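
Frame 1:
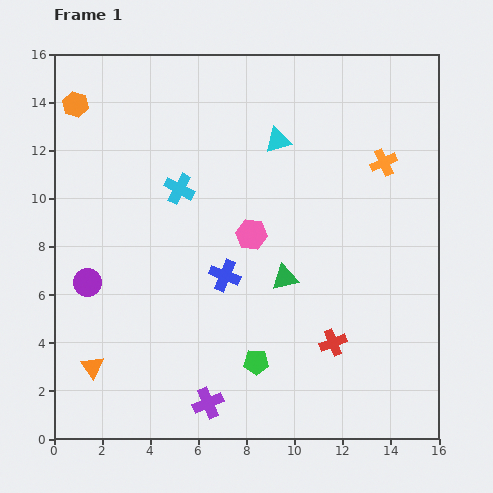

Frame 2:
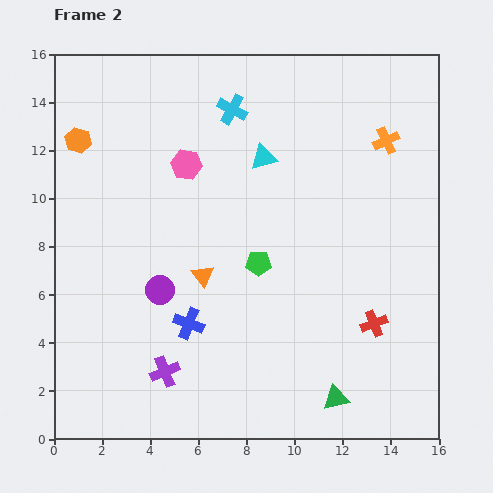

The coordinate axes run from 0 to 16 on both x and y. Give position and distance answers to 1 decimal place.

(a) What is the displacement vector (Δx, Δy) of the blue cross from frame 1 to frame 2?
(-1.5, -2.0)

The blue cross was at (7.1, 6.8) in frame 1 and (5.6, 4.8) in frame 2.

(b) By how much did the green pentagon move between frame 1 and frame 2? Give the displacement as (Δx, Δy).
(0.1, 4.1)

The green pentagon was at (8.4, 3.2) in frame 1 and (8.5, 7.3) in frame 2.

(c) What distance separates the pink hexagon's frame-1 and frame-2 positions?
4.0

The pink hexagon moved from (8.2, 8.5) to (5.5, 11.4), a distance of √(2.7² + 2.9²) ≈ 4.0.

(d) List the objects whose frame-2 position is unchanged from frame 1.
none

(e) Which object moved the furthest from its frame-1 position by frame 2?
the orange triangle

(moved 6.0; next 5.4)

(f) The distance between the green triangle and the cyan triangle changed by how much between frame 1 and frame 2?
+4.7

Distance in frame 1: 5.7. Distance in frame 2: 10.4.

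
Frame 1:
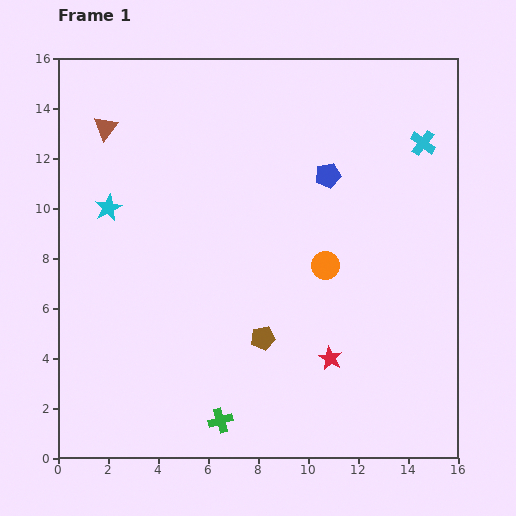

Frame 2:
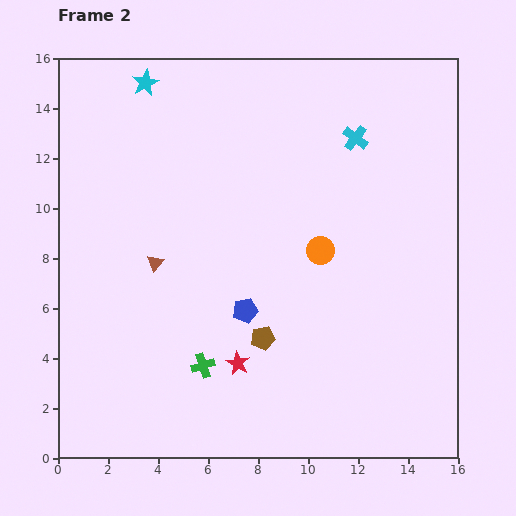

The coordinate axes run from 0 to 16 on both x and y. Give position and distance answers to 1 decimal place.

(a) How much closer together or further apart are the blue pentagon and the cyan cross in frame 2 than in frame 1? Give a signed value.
+4.2

Distance in frame 1: 4.0. Distance in frame 2: 8.2.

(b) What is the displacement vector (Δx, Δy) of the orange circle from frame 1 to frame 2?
(-0.2, 0.6)

The orange circle was at (10.7, 7.7) in frame 1 and (10.5, 8.3) in frame 2.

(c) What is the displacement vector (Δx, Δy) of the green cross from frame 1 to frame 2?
(-0.7, 2.2)

The green cross was at (6.5, 1.5) in frame 1 and (5.8, 3.7) in frame 2.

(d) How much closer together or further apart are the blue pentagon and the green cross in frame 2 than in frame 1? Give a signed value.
-7.9

Distance in frame 1: 10.7. Distance in frame 2: 2.8.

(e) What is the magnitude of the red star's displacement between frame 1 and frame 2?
3.7

The red star moved from (10.9, 4.0) to (7.2, 3.8), a distance of √(3.7² + 0.2²) ≈ 3.7.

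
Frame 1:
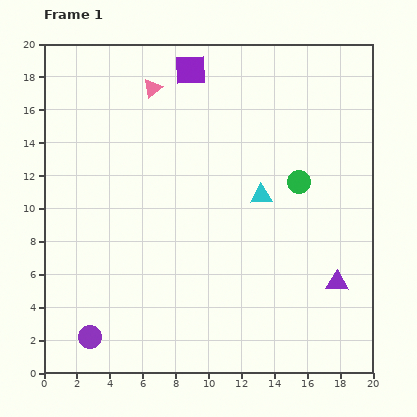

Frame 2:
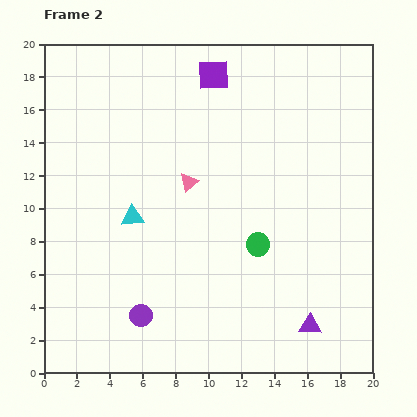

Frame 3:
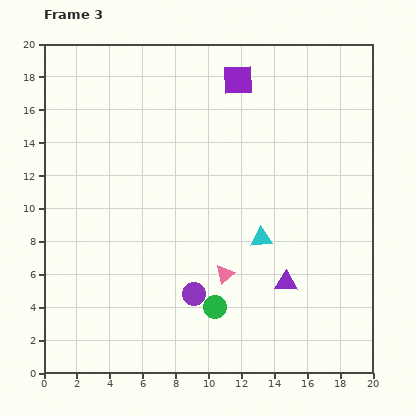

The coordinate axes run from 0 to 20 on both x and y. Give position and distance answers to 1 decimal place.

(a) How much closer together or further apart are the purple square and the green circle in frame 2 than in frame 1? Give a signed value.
+1.1

Distance in frame 1: 9.5. Distance in frame 2: 10.6.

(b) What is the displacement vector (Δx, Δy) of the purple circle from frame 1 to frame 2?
(3.1, 1.3)

The purple circle was at (2.8, 2.2) in frame 1 and (5.9, 3.5) in frame 2.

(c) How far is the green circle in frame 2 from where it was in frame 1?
4.5

The green circle moved from (15.5, 11.6) to (13.0, 7.8), a distance of √(2.5² + 3.8²) ≈ 4.5.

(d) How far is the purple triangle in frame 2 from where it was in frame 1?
3.1

The purple triangle moved from (17.8, 5.5) to (16.2, 2.9), a distance of √(1.6² + 2.6²) ≈ 3.1.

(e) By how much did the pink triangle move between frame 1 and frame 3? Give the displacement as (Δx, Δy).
(4.4, -11.3)

The pink triangle was at (6.6, 17.3) in frame 1 and (11.0, 6.0) in frame 3.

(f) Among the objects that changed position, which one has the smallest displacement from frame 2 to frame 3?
the purple square

(moved 1.5)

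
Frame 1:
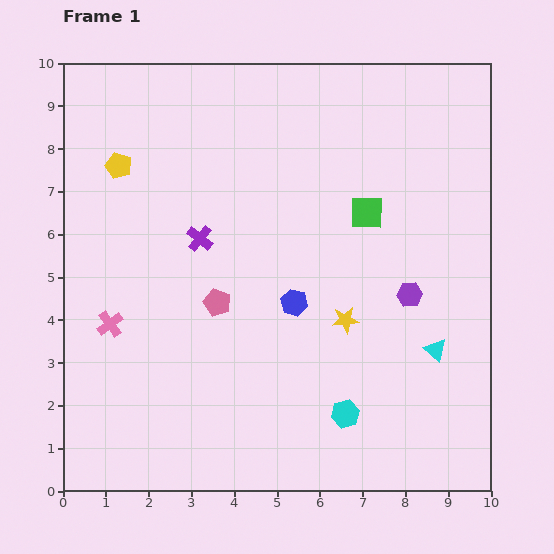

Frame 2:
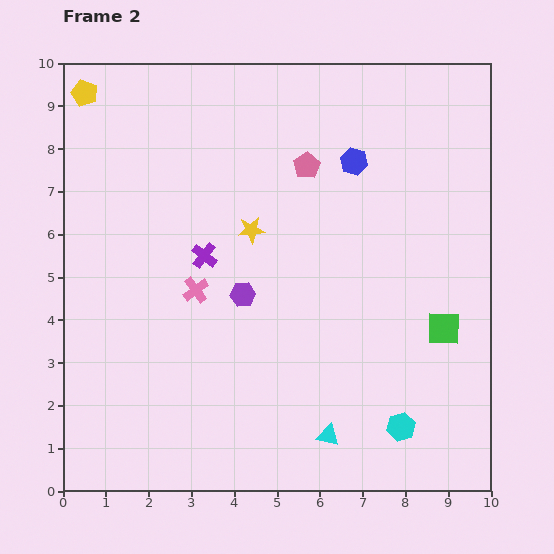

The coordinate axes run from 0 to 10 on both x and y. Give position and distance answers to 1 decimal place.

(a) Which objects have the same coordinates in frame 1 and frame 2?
none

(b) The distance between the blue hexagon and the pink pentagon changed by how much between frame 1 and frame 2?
-0.7

Distance in frame 1: 1.8. Distance in frame 2: 1.1.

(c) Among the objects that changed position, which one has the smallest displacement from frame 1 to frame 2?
the purple cross

(moved 0.4)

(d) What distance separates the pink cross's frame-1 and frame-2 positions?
2.2

The pink cross moved from (1.1, 3.9) to (3.1, 4.7), a distance of √(2.0² + 0.8²) ≈ 2.2.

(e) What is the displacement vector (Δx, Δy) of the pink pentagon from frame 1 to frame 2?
(2.1, 3.2)

The pink pentagon was at (3.6, 4.4) in frame 1 and (5.7, 7.6) in frame 2.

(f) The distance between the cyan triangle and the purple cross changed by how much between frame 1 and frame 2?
-1.0

Distance in frame 1: 6.1. Distance in frame 2: 5.1.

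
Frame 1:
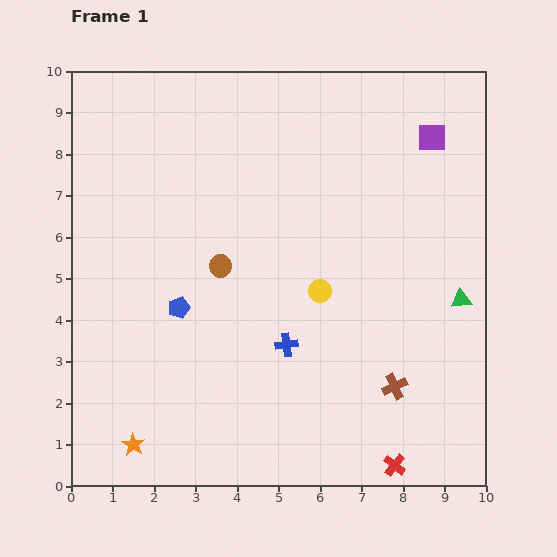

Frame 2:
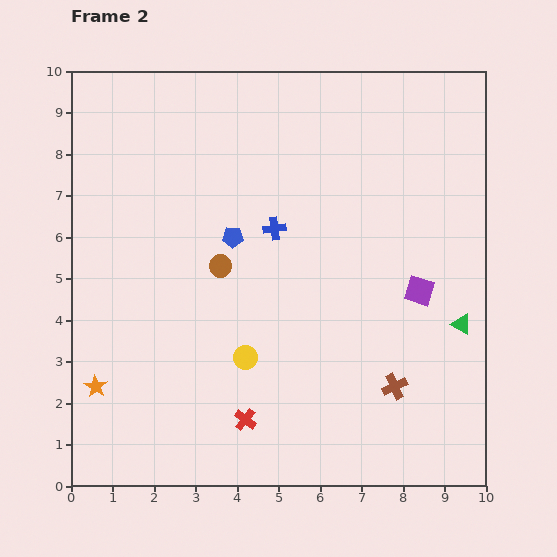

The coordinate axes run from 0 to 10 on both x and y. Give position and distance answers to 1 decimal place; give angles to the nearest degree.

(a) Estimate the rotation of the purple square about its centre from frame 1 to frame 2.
18° clockwise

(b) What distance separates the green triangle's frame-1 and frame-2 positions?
0.6

The green triangle moved from (9.4, 4.5) to (9.4, 3.9), a distance of √(0.0² + 0.6²) ≈ 0.6.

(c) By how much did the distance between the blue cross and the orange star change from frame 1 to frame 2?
+1.3

Distance in frame 1: 4.4. Distance in frame 2: 5.7.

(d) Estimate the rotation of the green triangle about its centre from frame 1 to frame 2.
36° clockwise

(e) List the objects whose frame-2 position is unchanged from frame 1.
the brown circle, the brown cross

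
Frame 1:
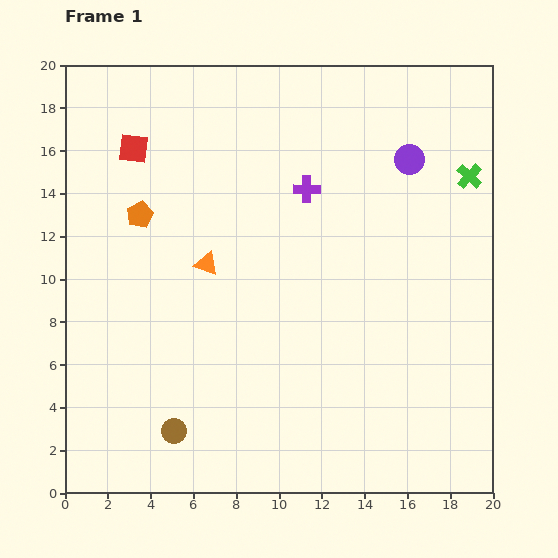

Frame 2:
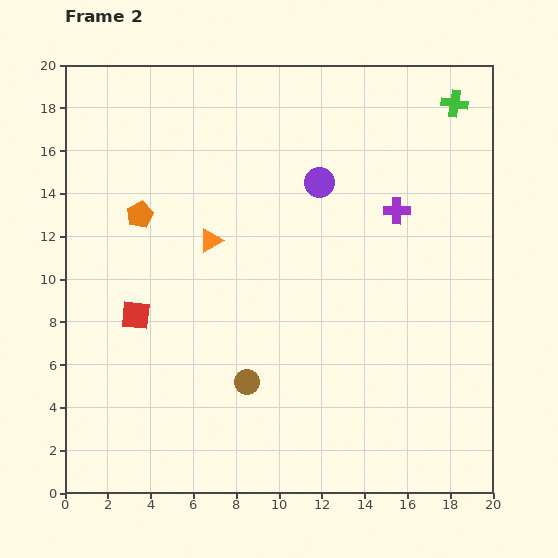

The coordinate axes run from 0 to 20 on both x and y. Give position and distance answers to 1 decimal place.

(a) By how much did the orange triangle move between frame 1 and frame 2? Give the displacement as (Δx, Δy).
(0.2, 1.1)

The orange triangle was at (6.6, 10.7) in frame 1 and (6.8, 11.8) in frame 2.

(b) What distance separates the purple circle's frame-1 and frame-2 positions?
4.3

The purple circle moved from (16.1, 15.6) to (11.9, 14.5), a distance of √(4.2² + 1.1²) ≈ 4.3.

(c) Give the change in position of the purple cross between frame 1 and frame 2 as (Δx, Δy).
(4.2, -1.0)

The purple cross was at (11.3, 14.2) in frame 1 and (15.5, 13.2) in frame 2.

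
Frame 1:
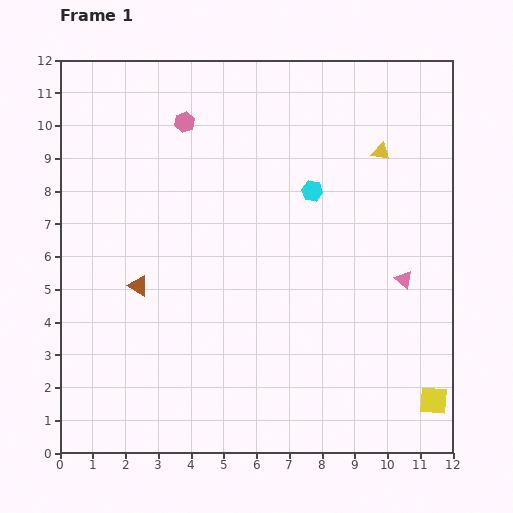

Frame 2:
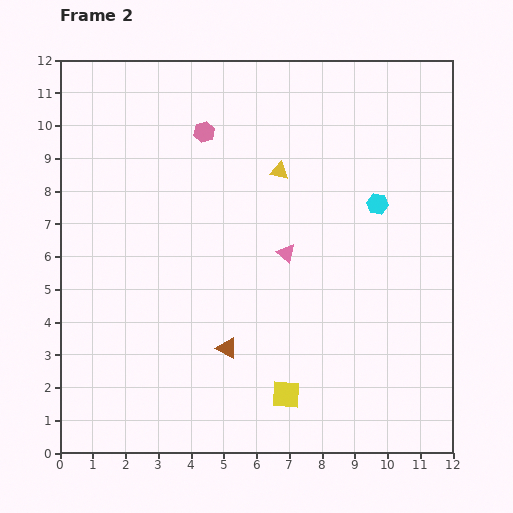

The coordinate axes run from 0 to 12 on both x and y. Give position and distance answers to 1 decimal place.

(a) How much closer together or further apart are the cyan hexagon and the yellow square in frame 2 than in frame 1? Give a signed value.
-1.0

Distance in frame 1: 7.4. Distance in frame 2: 6.4.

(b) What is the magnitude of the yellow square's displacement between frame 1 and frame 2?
4.5

The yellow square moved from (11.4, 1.6) to (6.9, 1.8), a distance of √(4.5² + 0.2²) ≈ 4.5.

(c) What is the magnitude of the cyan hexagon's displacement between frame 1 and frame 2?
2.0

The cyan hexagon moved from (7.7, 8.0) to (9.7, 7.6), a distance of √(2.0² + 0.4²) ≈ 2.0.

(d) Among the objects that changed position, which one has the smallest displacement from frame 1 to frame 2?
the pink hexagon

(moved 0.7)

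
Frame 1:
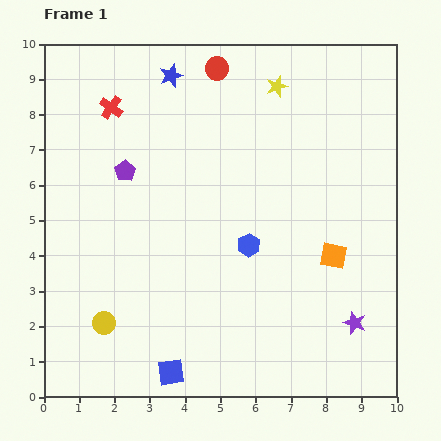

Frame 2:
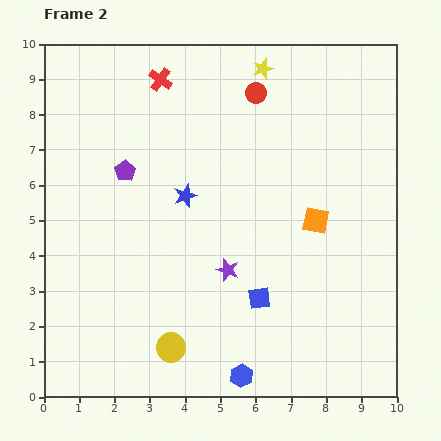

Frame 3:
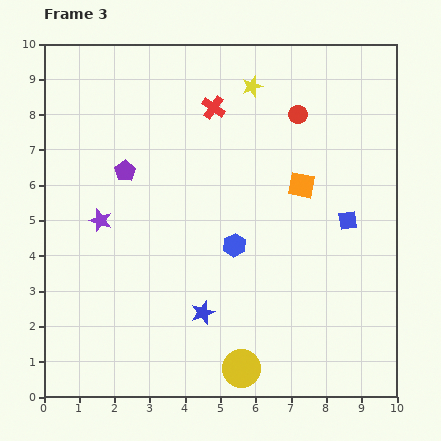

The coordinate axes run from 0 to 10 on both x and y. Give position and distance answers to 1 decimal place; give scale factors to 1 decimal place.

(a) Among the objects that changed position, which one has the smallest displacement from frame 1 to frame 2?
the yellow star

(moved 0.6)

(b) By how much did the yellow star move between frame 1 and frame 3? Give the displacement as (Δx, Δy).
(-0.7, 0.0)

The yellow star was at (6.6, 8.8) in frame 1 and (5.9, 8.8) in frame 3.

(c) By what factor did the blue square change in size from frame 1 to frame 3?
0.7×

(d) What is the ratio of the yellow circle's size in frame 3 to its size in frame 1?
1.6×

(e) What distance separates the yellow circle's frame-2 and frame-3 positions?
2.1

The yellow circle moved from (3.6, 1.4) to (5.6, 0.8), a distance of √(2.0² + 0.6²) ≈ 2.1.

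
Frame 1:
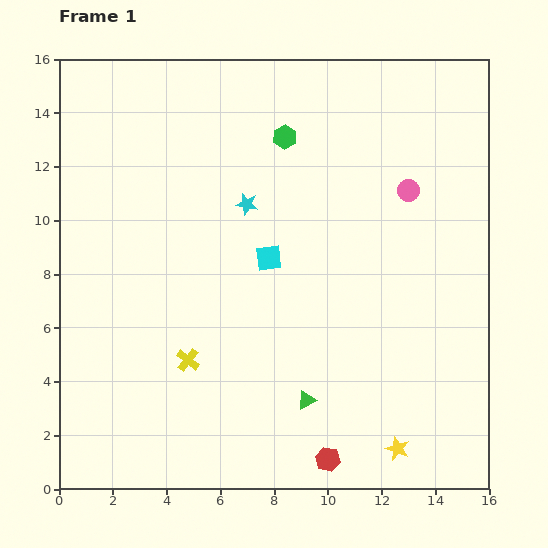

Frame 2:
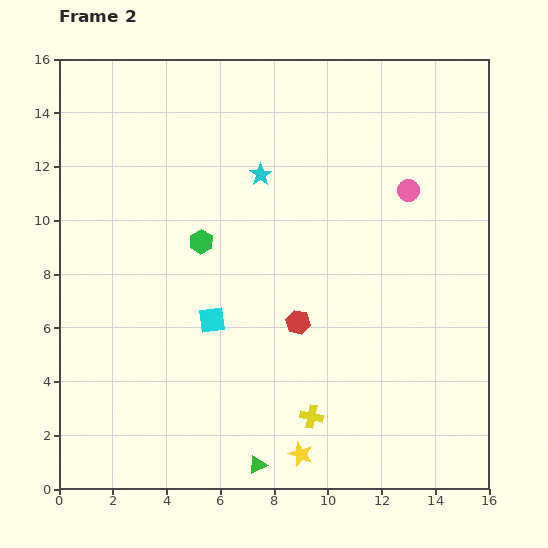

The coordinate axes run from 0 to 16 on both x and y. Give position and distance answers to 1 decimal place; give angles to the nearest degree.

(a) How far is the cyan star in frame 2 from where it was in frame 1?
1.2

The cyan star moved from (7.0, 10.6) to (7.5, 11.7), a distance of √(0.5² + 1.1²) ≈ 1.2.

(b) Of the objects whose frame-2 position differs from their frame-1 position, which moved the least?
the cyan star

(moved 1.2)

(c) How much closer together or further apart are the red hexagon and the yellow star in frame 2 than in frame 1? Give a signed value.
+2.3

Distance in frame 1: 2.6. Distance in frame 2: 4.9.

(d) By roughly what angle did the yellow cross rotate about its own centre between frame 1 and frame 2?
27° counter-clockwise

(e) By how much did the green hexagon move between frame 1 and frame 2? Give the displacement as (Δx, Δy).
(-3.1, -3.9)

The green hexagon was at (8.4, 13.1) in frame 1 and (5.3, 9.2) in frame 2.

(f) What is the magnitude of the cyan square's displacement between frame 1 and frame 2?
3.1

The cyan square moved from (7.8, 8.6) to (5.7, 6.3), a distance of √(2.1² + 2.3²) ≈ 3.1.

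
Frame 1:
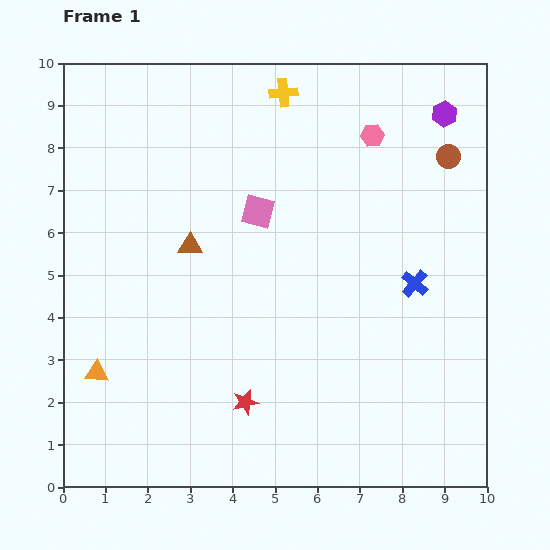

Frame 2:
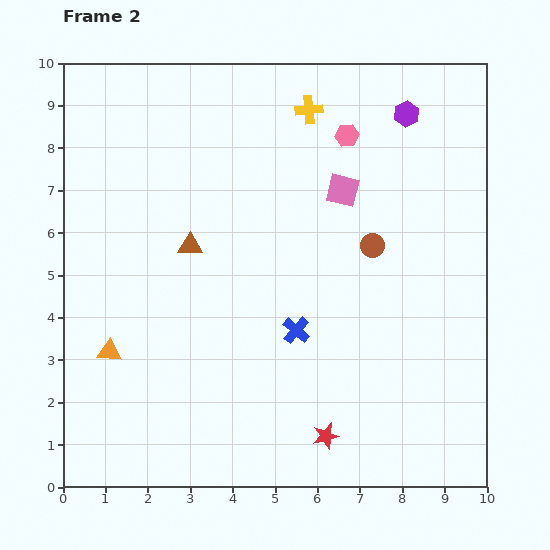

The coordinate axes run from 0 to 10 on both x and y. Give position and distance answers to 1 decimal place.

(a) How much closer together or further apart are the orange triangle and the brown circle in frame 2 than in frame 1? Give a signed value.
-3.0

Distance in frame 1: 9.7. Distance in frame 2: 6.7.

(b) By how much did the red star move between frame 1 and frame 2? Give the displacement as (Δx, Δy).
(1.9, -0.8)

The red star was at (4.3, 2.0) in frame 1 and (6.2, 1.2) in frame 2.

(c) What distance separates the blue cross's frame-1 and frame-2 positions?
3.0

The blue cross moved from (8.3, 4.8) to (5.5, 3.7), a distance of √(2.8² + 1.1²) ≈ 3.0.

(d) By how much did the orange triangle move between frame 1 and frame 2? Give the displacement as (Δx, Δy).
(0.3, 0.5)

The orange triangle was at (0.8, 2.7) in frame 1 and (1.1, 3.2) in frame 2.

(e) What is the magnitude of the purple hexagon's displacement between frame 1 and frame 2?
0.9

The purple hexagon moved from (9.0, 8.8) to (8.1, 8.8), a distance of √(0.9² + 0.0²) ≈ 0.9.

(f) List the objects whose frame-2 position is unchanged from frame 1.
the brown triangle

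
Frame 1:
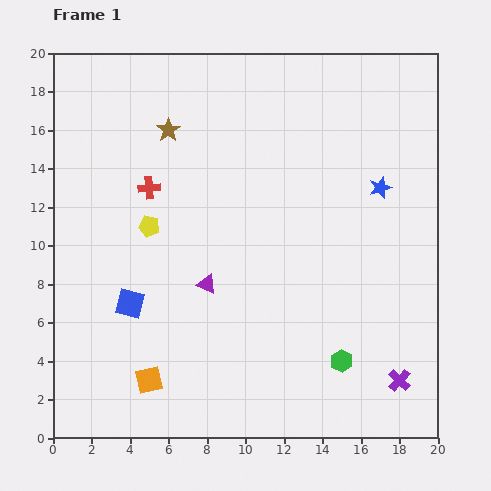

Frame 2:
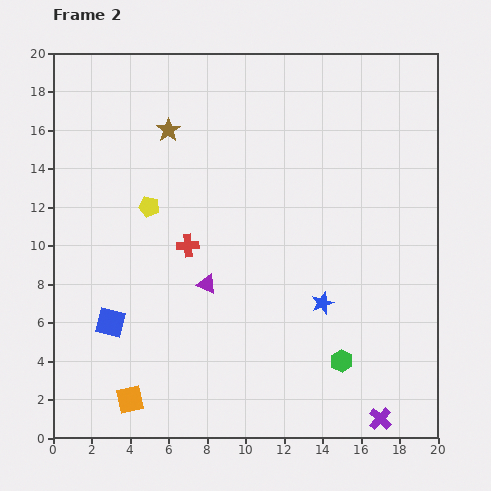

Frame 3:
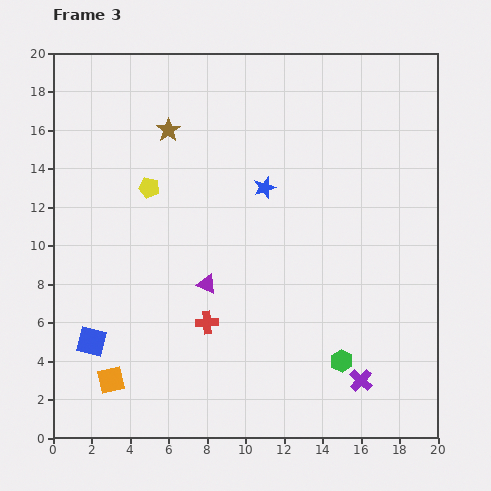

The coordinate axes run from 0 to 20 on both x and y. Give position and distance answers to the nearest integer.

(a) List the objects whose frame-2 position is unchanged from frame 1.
the brown star, the purple triangle, the green hexagon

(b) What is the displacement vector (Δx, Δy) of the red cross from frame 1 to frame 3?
(3, -7)

The red cross was at (5, 13) in frame 1 and (8, 6) in frame 3.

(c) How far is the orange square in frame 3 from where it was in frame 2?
1

The orange square moved from (4, 2) to (3, 3), a distance of √(1² + 1²) ≈ 1.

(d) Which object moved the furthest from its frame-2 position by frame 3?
the blue star

(moved 7; next 4)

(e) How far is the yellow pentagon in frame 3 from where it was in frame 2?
1

The yellow pentagon moved from (5, 12) to (5, 13), a distance of √(0² + 1²) ≈ 1.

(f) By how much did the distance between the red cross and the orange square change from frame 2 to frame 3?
-3

Distance in frame 2: 9. Distance in frame 3: 6.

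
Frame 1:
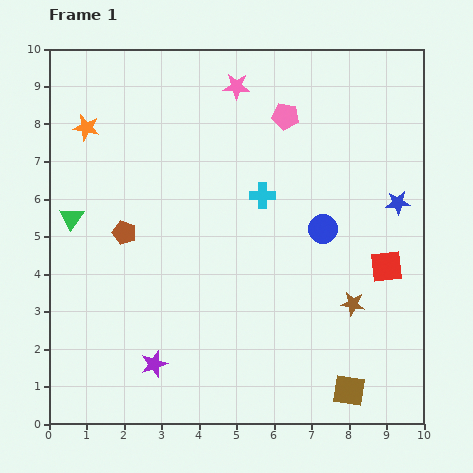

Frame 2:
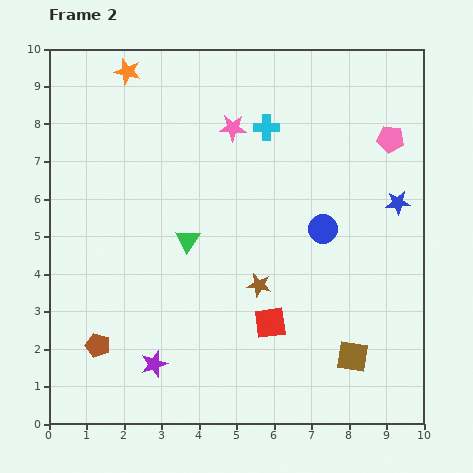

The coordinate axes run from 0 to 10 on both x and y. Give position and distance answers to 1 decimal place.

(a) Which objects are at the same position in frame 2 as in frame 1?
the blue circle, the purple star, the blue star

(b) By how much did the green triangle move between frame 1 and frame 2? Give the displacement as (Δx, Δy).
(3.1, -0.6)

The green triangle was at (0.6, 5.5) in frame 1 and (3.7, 4.9) in frame 2.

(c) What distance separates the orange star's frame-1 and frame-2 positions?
1.9

The orange star moved from (1.0, 7.9) to (2.1, 9.4), a distance of √(1.1² + 1.5²) ≈ 1.9.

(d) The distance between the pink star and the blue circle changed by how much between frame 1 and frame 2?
-0.8

Distance in frame 1: 4.4. Distance in frame 2: 3.6.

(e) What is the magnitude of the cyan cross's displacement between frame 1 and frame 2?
1.8

The cyan cross moved from (5.7, 6.1) to (5.8, 7.9), a distance of √(0.1² + 1.8²) ≈ 1.8.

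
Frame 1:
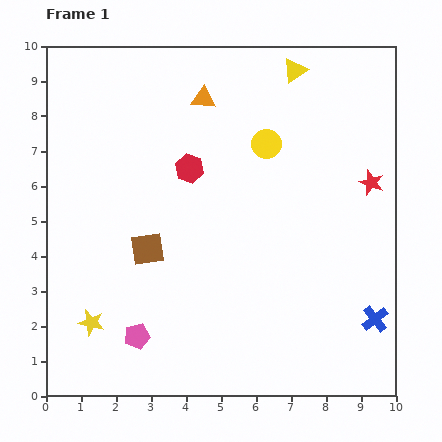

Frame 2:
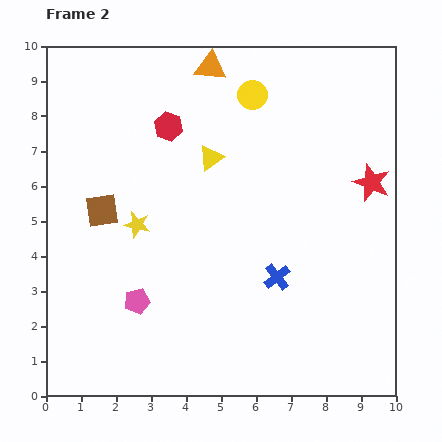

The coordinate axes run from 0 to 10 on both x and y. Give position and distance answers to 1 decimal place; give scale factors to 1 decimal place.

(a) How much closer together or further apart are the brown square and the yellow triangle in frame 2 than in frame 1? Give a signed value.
-3.2

Distance in frame 1: 6.6. Distance in frame 2: 3.4.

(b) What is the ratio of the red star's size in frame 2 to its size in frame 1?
1.5×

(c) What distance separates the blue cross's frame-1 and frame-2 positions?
3.0

The blue cross moved from (9.4, 2.2) to (6.6, 3.4), a distance of √(2.8² + 1.2²) ≈ 3.0.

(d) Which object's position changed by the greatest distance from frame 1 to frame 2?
the yellow triangle

(moved 3.5; next 3.1)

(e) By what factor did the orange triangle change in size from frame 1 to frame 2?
1.3×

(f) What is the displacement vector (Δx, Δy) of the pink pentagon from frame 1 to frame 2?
(0.0, 1.0)

The pink pentagon was at (2.6, 1.7) in frame 1 and (2.6, 2.7) in frame 2.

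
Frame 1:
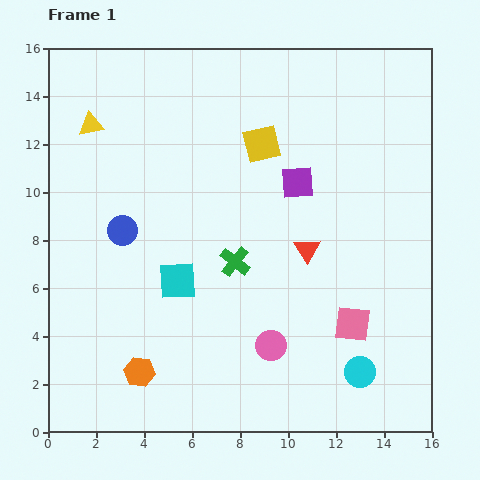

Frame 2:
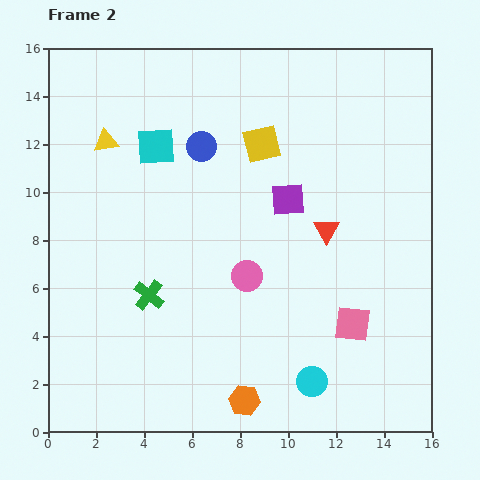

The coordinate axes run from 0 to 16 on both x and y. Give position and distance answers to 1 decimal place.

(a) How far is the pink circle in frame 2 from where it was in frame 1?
3.1

The pink circle moved from (9.3, 3.6) to (8.3, 6.5), a distance of √(1.0² + 2.9²) ≈ 3.1.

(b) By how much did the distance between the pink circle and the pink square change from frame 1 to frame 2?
+1.3

Distance in frame 1: 3.5. Distance in frame 2: 4.8.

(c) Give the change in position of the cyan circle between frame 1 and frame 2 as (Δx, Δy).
(-2.0, -0.4)

The cyan circle was at (13.0, 2.5) in frame 1 and (11.0, 2.1) in frame 2.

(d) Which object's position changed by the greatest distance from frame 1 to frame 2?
the cyan square

(moved 5.7; next 4.8)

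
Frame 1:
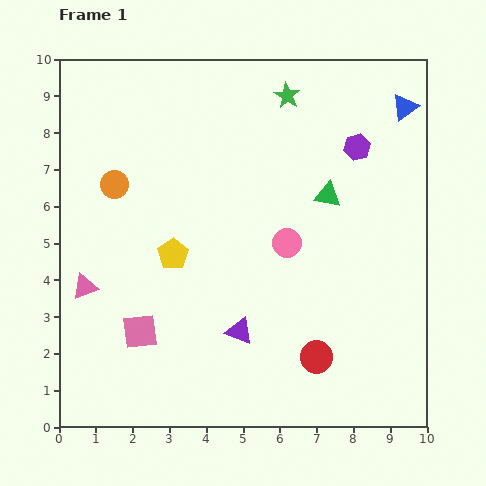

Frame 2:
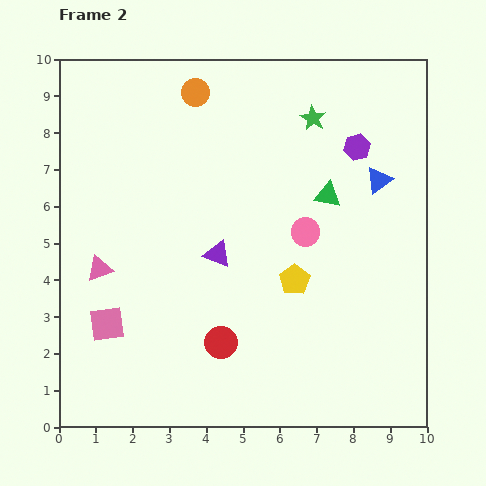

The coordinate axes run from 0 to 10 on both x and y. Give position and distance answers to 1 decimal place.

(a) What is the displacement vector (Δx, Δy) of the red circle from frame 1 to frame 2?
(-2.6, 0.4)

The red circle was at (7.0, 1.9) in frame 1 and (4.4, 2.3) in frame 2.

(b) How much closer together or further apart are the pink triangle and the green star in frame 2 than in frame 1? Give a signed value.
-0.5

Distance in frame 1: 7.6. Distance in frame 2: 7.1.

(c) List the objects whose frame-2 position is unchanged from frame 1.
the purple hexagon, the green triangle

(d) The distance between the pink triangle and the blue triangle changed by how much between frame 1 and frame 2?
-2.0

Distance in frame 1: 10.0. Distance in frame 2: 8.0.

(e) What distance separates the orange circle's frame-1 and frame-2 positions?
3.3

The orange circle moved from (1.5, 6.6) to (3.7, 9.1), a distance of √(2.2² + 2.5²) ≈ 3.3.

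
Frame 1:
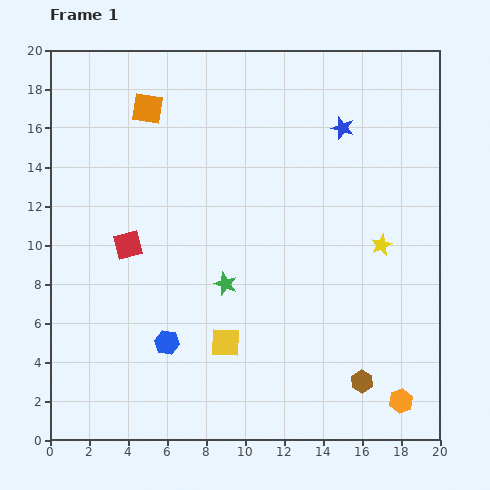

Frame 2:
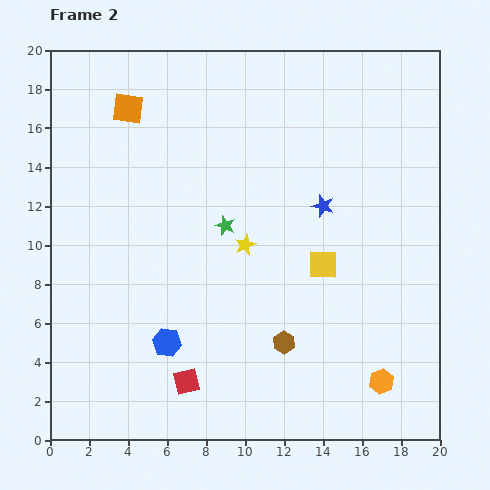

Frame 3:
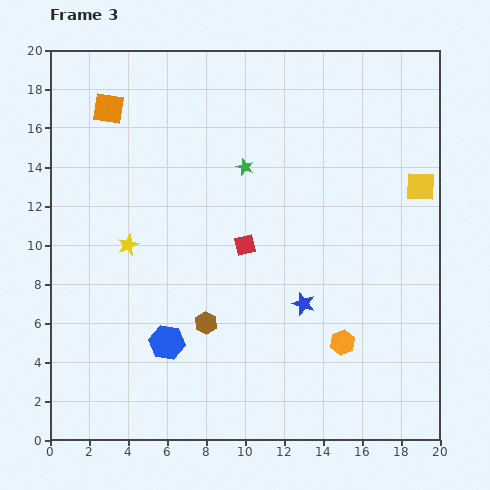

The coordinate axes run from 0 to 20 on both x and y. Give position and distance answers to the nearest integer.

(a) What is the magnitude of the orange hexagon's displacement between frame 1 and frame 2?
1

The orange hexagon moved from (18, 2) to (17, 3), a distance of √(1² + 1²) ≈ 1.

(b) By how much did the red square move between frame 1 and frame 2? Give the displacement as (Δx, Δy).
(3, -7)

The red square was at (4, 10) in frame 1 and (7, 3) in frame 2.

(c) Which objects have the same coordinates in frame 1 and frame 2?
the blue hexagon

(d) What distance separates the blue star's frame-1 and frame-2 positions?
4

The blue star moved from (15, 16) to (14, 12), a distance of √(1² + 4²) ≈ 4.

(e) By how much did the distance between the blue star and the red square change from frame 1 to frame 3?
-9

Distance in frame 1: 13. Distance in frame 3: 4.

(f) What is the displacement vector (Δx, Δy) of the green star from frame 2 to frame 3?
(1, 3)

The green star was at (9, 11) in frame 2 and (10, 14) in frame 3.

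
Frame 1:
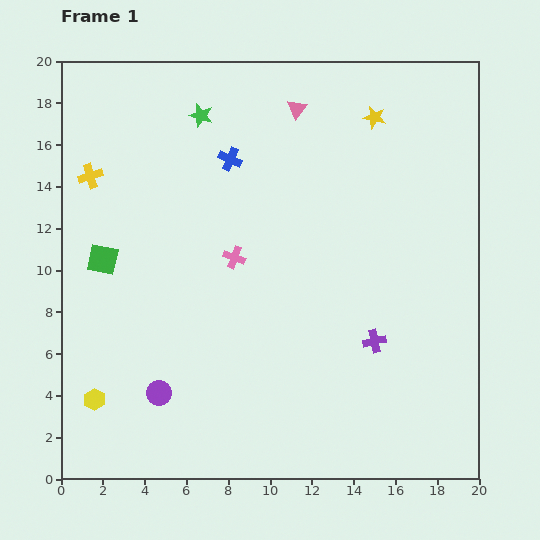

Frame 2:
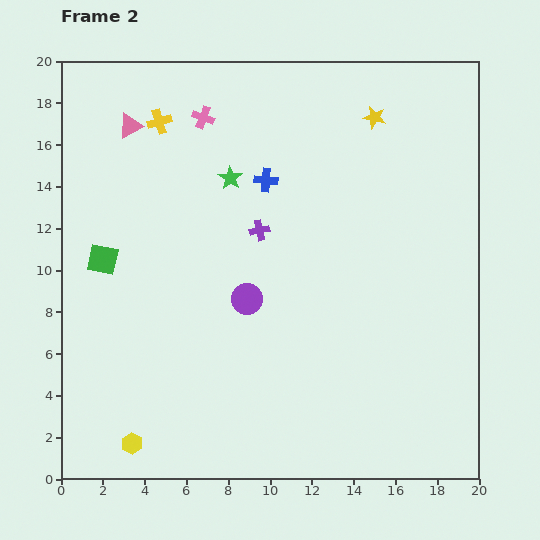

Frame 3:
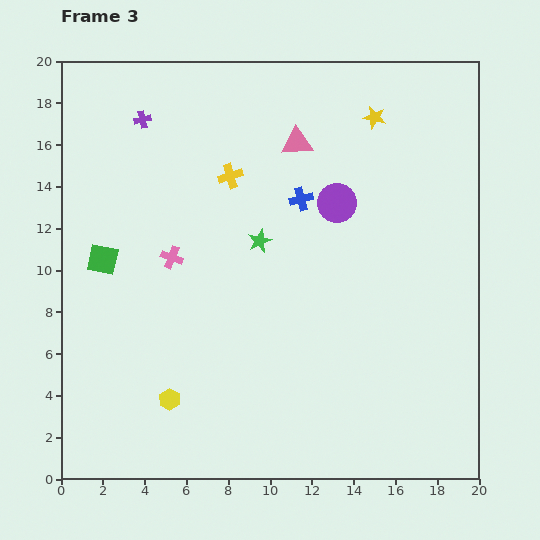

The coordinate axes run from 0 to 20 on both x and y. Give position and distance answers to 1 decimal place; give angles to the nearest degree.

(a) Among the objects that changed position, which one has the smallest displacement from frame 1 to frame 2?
the blue cross

(moved 2.0)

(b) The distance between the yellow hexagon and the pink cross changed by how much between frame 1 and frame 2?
+6.5

Distance in frame 1: 9.5. Distance in frame 2: 16.0.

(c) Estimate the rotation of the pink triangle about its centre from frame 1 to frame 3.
48° clockwise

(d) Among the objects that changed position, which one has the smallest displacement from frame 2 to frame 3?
the blue cross

(moved 1.9)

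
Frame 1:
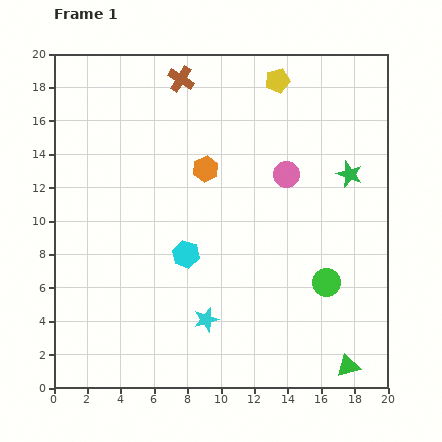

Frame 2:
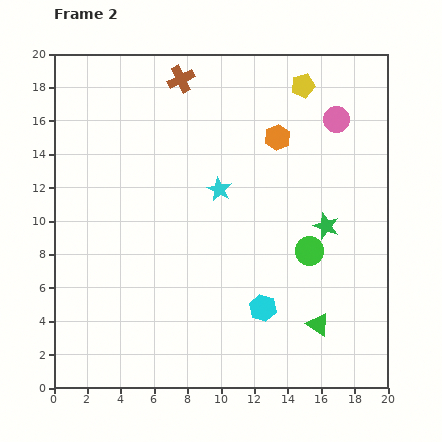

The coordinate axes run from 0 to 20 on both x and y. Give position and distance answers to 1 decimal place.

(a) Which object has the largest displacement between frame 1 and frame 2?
the cyan star

(moved 7.8; next 5.6)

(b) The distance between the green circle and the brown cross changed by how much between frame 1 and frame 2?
-2.1

Distance in frame 1: 15.0. Distance in frame 2: 12.9.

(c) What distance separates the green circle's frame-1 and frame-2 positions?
2.1

The green circle moved from (16.3, 6.3) to (15.3, 8.2), a distance of √(1.0² + 1.9²) ≈ 2.1.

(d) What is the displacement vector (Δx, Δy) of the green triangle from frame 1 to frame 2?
(-1.8, 2.5)

The green triangle was at (17.6, 1.3) in frame 1 and (15.8, 3.8) in frame 2.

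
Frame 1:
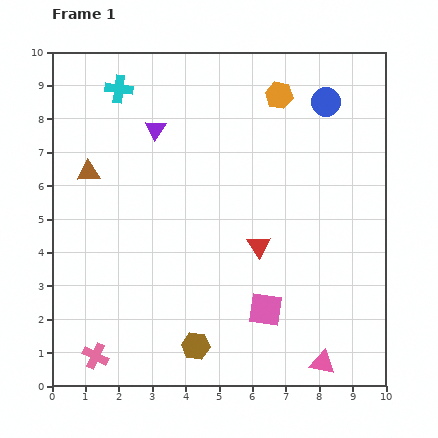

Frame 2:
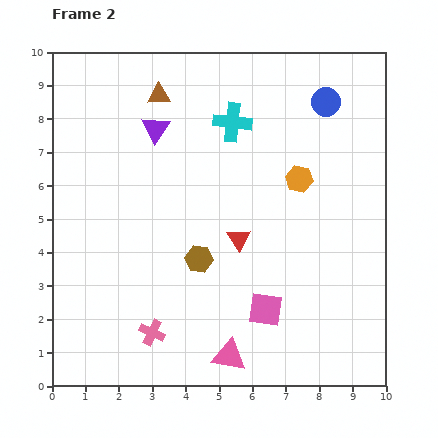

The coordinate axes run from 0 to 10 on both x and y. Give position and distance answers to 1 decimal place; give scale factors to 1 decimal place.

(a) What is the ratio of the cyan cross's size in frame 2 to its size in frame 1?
1.4×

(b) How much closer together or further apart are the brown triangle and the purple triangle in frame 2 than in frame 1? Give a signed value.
-1.4

Distance in frame 1: 2.4. Distance in frame 2: 1.0.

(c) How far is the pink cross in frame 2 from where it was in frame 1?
1.8

The pink cross moved from (1.3, 0.9) to (3.0, 1.6), a distance of √(1.7² + 0.7²) ≈ 1.8.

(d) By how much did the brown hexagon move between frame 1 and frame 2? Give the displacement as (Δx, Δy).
(0.1, 2.6)

The brown hexagon was at (4.3, 1.2) in frame 1 and (4.4, 3.8) in frame 2.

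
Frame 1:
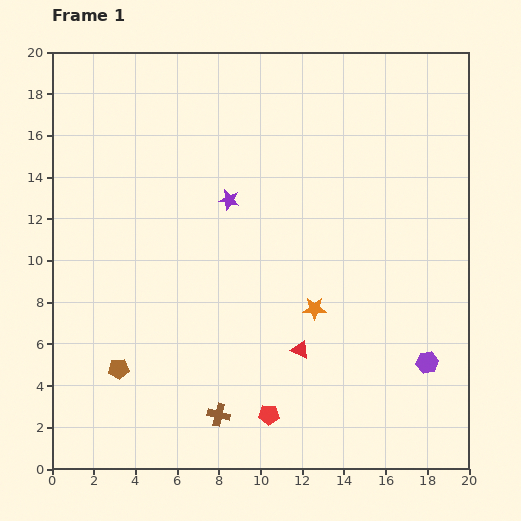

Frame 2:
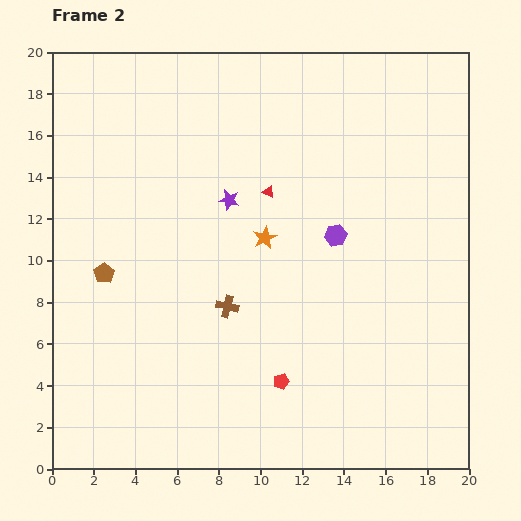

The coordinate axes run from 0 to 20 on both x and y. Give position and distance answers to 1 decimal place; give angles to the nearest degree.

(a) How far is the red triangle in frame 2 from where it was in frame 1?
7.7

The red triangle moved from (11.9, 5.7) to (10.4, 13.3), a distance of √(1.5² + 7.6²) ≈ 7.7.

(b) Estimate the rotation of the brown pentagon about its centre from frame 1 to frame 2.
28° counter-clockwise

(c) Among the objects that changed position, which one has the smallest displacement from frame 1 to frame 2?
the red pentagon

(moved 1.7)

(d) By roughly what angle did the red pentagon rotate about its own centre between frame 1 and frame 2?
16° counter-clockwise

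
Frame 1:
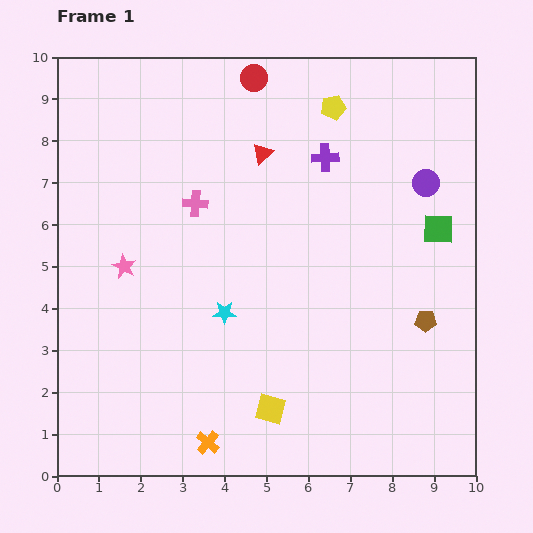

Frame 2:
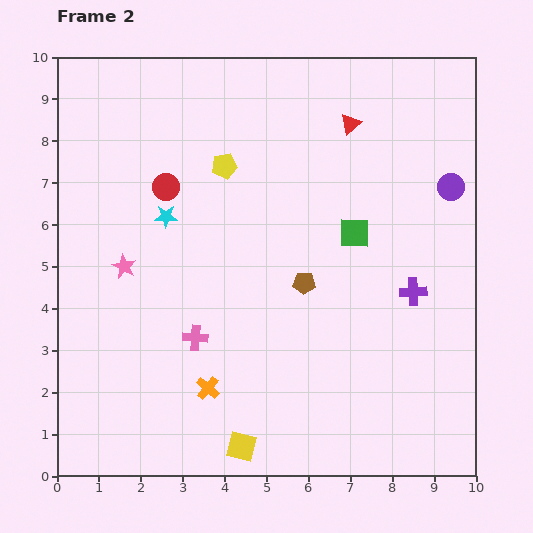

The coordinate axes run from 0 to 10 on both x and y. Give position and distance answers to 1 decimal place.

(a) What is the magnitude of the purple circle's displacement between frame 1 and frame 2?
0.6

The purple circle moved from (8.8, 7.0) to (9.4, 6.9), a distance of √(0.6² + 0.1²) ≈ 0.6.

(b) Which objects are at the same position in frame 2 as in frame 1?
the pink star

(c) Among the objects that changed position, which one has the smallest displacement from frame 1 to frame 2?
the purple circle

(moved 0.6)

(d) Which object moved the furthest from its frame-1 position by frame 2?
the purple cross

(moved 3.8; next 3.3)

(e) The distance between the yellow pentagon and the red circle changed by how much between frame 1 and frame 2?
-0.5

Distance in frame 1: 2.0. Distance in frame 2: 1.5.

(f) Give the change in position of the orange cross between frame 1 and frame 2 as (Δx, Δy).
(0.0, 1.3)

The orange cross was at (3.6, 0.8) in frame 1 and (3.6, 2.1) in frame 2.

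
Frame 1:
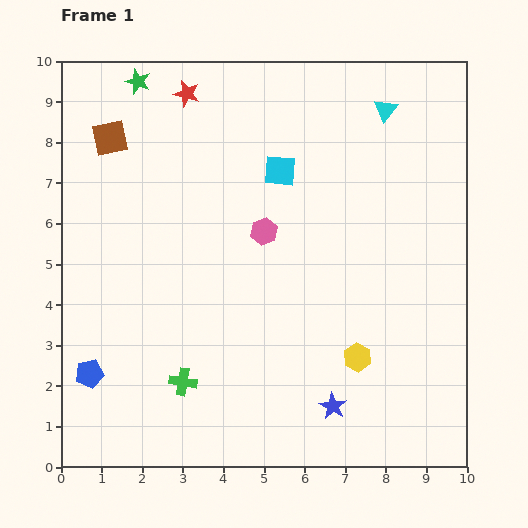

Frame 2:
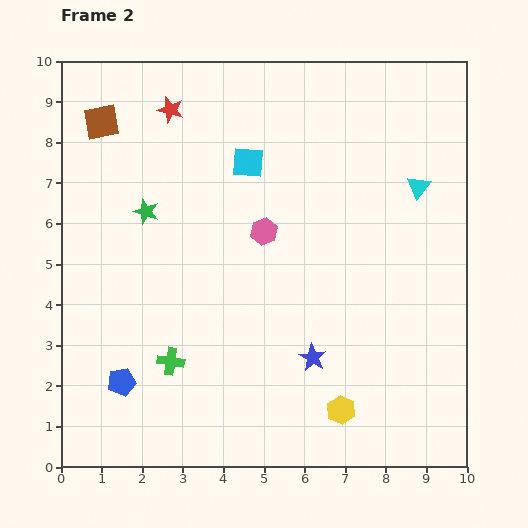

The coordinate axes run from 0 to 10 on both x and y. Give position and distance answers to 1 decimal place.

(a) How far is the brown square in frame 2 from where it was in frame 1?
0.4

The brown square moved from (1.2, 8.1) to (1.0, 8.5), a distance of √(0.2² + 0.4²) ≈ 0.4.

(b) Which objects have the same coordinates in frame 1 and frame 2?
the pink hexagon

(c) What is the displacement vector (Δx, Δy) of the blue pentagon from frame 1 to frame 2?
(0.8, -0.2)

The blue pentagon was at (0.7, 2.3) in frame 1 and (1.5, 2.1) in frame 2.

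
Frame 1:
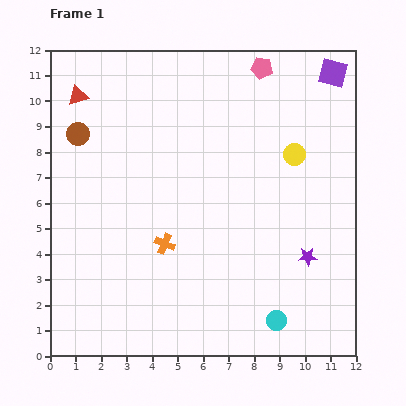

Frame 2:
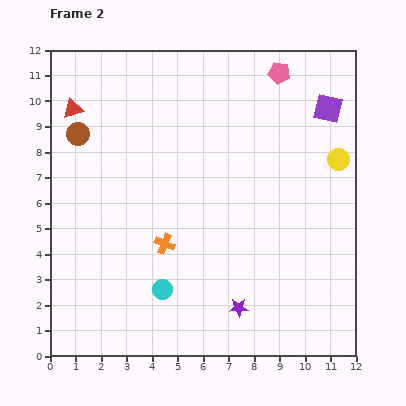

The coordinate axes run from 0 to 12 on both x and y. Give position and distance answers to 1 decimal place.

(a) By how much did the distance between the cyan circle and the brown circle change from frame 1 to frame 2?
-3.8

Distance in frame 1: 10.7. Distance in frame 2: 6.9.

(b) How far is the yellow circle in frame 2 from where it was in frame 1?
1.7

The yellow circle moved from (9.6, 7.9) to (11.3, 7.7), a distance of √(1.7² + 0.2²) ≈ 1.7.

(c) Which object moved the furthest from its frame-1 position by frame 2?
the cyan circle

(moved 4.7; next 3.4)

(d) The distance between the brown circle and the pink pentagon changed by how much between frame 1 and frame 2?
+0.6

Distance in frame 1: 7.7. Distance in frame 2: 8.3.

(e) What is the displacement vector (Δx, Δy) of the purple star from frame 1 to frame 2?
(-2.7, -2.0)

The purple star was at (10.1, 3.9) in frame 1 and (7.4, 1.9) in frame 2.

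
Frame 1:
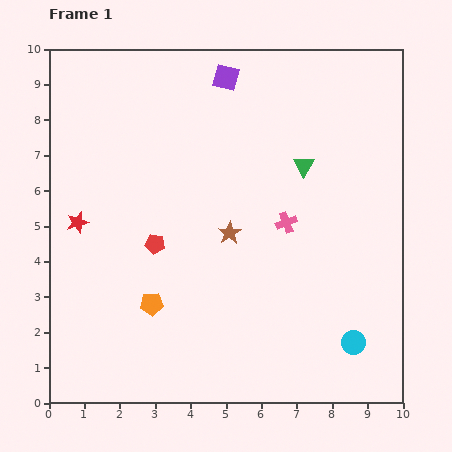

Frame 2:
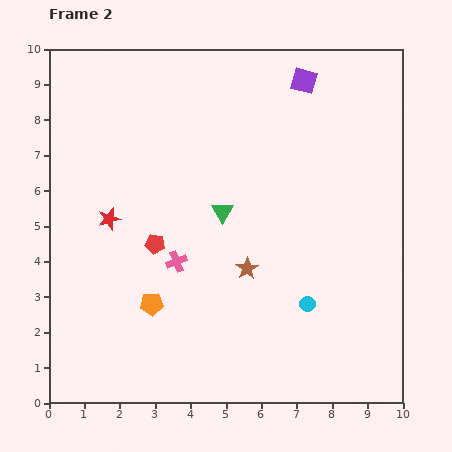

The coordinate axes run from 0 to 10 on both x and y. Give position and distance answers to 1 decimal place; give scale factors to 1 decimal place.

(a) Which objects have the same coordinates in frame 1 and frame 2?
the red pentagon, the orange pentagon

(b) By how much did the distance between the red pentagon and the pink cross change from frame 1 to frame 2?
-2.9

Distance in frame 1: 3.7. Distance in frame 2: 0.8.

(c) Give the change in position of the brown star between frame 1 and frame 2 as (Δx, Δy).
(0.5, -1.0)

The brown star was at (5.1, 4.8) in frame 1 and (5.6, 3.8) in frame 2.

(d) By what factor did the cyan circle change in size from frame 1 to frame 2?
0.7×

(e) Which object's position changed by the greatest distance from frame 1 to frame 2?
the pink cross

(moved 3.3; next 2.6)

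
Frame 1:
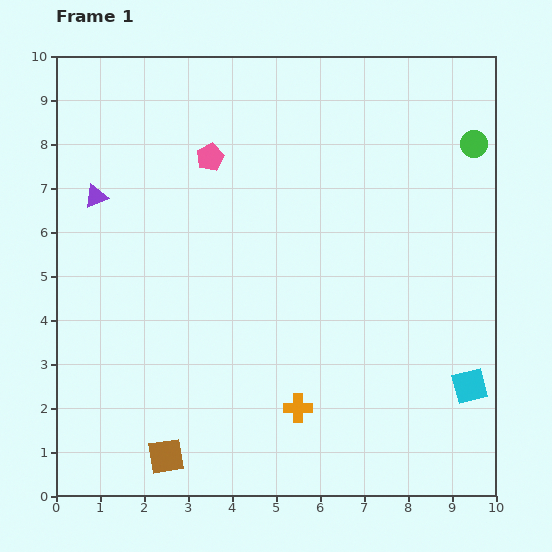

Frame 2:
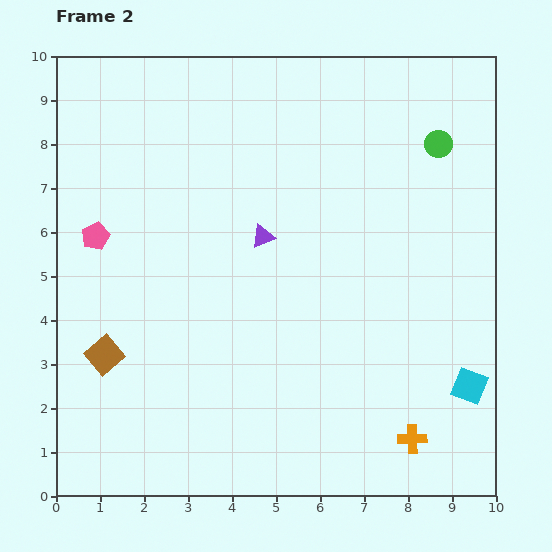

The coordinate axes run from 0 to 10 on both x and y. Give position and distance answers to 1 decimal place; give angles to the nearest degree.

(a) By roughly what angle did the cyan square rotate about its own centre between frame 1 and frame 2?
36° clockwise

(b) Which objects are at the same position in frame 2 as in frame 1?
the cyan square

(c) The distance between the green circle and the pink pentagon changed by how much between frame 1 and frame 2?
+2.1

Distance in frame 1: 6.0. Distance in frame 2: 8.1.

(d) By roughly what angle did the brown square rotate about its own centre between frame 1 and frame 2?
32° counter-clockwise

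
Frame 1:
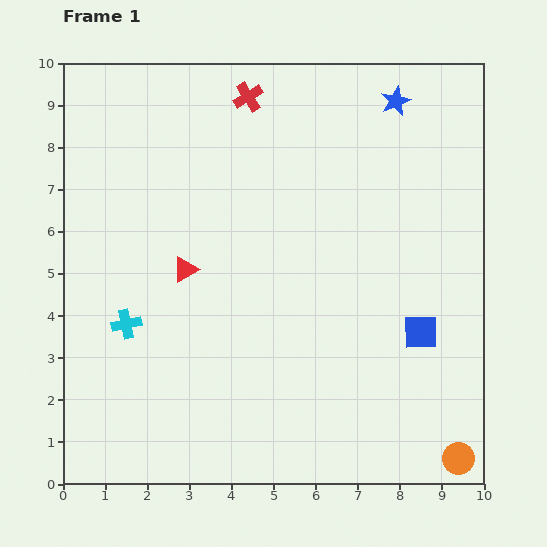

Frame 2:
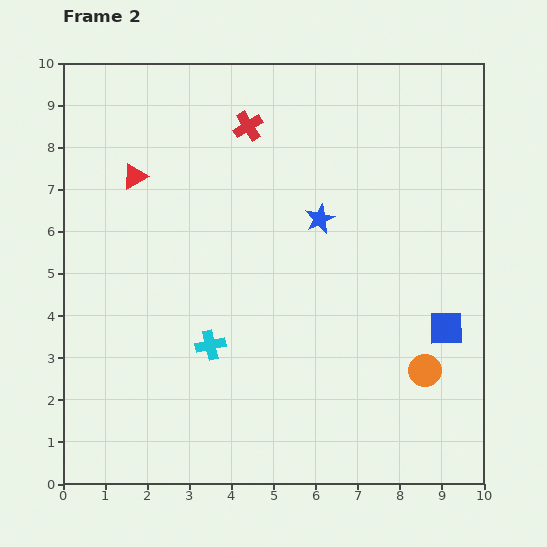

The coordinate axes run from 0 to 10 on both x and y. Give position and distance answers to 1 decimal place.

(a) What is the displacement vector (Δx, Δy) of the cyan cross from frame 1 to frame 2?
(2.0, -0.5)

The cyan cross was at (1.5, 3.8) in frame 1 and (3.5, 3.3) in frame 2.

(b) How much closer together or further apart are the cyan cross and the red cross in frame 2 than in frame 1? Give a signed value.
-0.8

Distance in frame 1: 6.1. Distance in frame 2: 5.3.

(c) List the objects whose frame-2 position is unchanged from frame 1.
none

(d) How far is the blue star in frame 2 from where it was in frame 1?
3.3

The blue star moved from (7.9, 9.1) to (6.1, 6.3), a distance of √(1.8² + 2.8²) ≈ 3.3.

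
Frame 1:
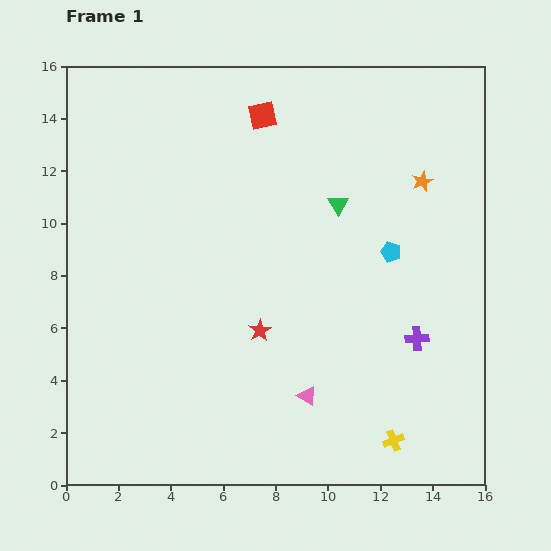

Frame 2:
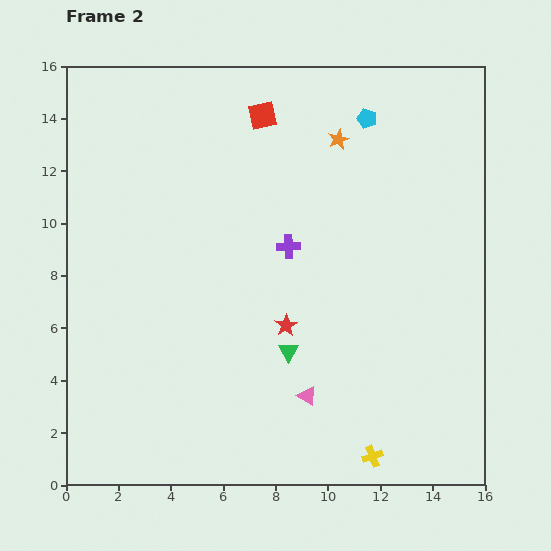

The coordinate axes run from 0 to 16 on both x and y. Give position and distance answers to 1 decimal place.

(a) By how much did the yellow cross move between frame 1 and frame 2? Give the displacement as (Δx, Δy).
(-0.8, -0.6)

The yellow cross was at (12.5, 1.7) in frame 1 and (11.7, 1.1) in frame 2.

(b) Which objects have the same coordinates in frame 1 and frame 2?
the pink triangle, the red square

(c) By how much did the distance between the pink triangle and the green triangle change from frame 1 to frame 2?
-5.6

Distance in frame 1: 7.4. Distance in frame 2: 1.8.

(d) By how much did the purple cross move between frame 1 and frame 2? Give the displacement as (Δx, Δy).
(-4.9, 3.5)

The purple cross was at (13.4, 5.6) in frame 1 and (8.5, 9.1) in frame 2.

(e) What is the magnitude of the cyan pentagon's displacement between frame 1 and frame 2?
5.2

The cyan pentagon moved from (12.4, 8.9) to (11.5, 14.0), a distance of √(0.9² + 5.1²) ≈ 5.2.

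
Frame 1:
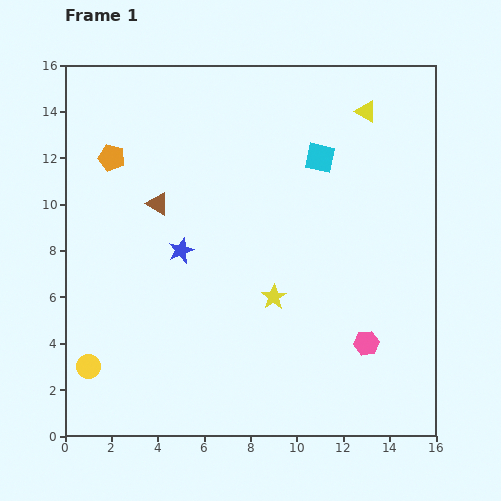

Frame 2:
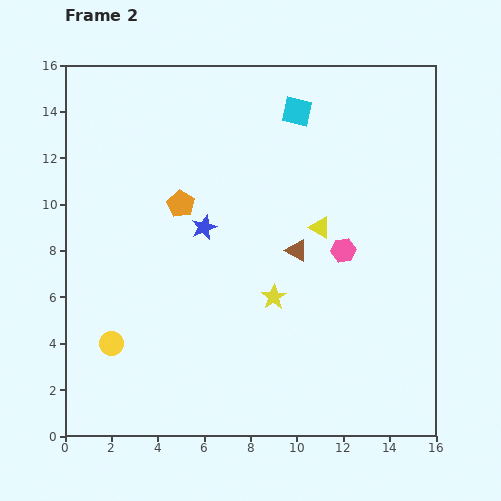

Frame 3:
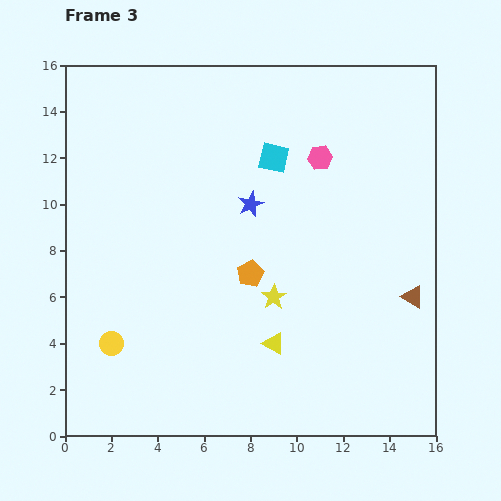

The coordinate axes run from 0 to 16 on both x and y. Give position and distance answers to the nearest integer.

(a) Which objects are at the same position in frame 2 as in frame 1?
the yellow star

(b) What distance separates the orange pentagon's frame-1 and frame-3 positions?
8

The orange pentagon moved from (2, 12) to (8, 7), a distance of √(6² + 5²) ≈ 8.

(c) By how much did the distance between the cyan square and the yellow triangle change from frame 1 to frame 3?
+5

Distance in frame 1: 3. Distance in frame 3: 8.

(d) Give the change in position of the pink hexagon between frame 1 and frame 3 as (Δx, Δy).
(-2, 8)

The pink hexagon was at (13, 4) in frame 1 and (11, 12) in frame 3.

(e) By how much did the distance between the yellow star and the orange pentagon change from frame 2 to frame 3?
-5

Distance in frame 2: 6. Distance in frame 3: 1.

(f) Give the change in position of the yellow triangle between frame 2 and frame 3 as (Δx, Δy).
(-2, -5)

The yellow triangle was at (11, 9) in frame 2 and (9, 4) in frame 3.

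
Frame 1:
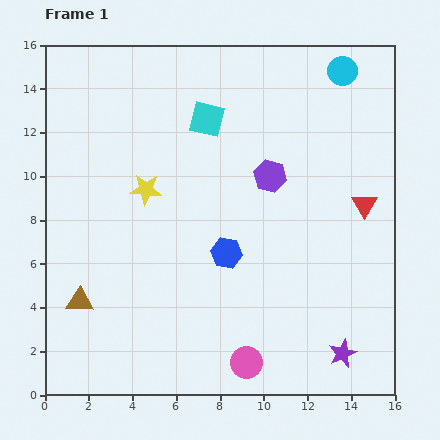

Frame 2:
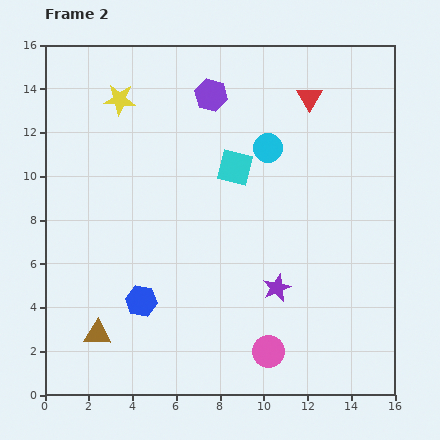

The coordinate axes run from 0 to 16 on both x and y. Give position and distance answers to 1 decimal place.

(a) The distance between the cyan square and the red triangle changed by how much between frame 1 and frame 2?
-3.5

Distance in frame 1: 8.2. Distance in frame 2: 4.7.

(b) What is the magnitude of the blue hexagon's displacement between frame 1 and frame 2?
4.5

The blue hexagon moved from (8.3, 6.5) to (4.4, 4.3), a distance of √(3.9² + 2.2²) ≈ 4.5.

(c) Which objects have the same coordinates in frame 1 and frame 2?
none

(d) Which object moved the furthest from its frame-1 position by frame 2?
the red triangle

(moved 5.5; next 4.9)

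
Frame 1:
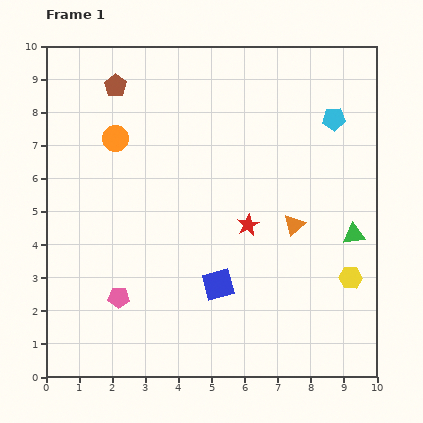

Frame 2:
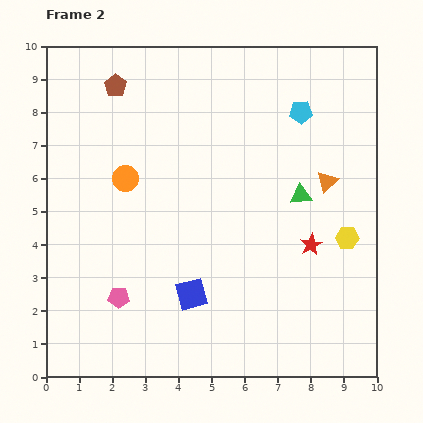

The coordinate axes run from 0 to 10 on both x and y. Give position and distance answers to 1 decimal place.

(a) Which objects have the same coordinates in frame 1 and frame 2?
the brown pentagon, the pink pentagon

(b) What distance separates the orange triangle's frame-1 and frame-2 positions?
1.6

The orange triangle moved from (7.5, 4.6) to (8.5, 5.9), a distance of √(1.0² + 1.3²) ≈ 1.6.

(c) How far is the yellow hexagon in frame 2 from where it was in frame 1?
1.2

The yellow hexagon moved from (9.2, 3.0) to (9.1, 4.2), a distance of √(0.1² + 1.2²) ≈ 1.2.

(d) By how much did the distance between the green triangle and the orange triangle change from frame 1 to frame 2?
-0.9

Distance in frame 1: 1.8. Distance in frame 2: 0.9.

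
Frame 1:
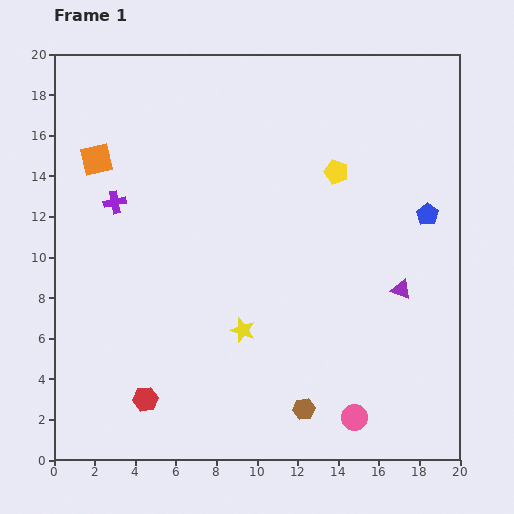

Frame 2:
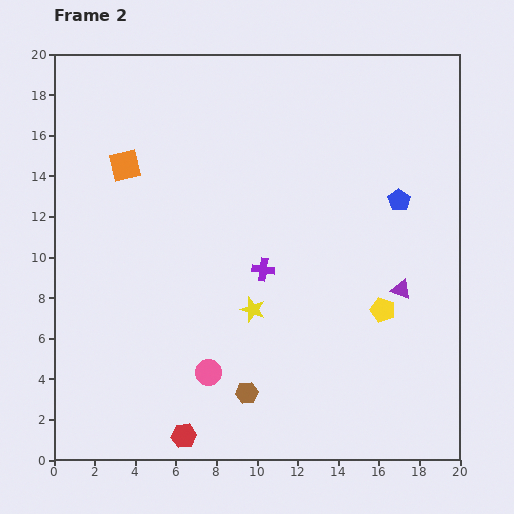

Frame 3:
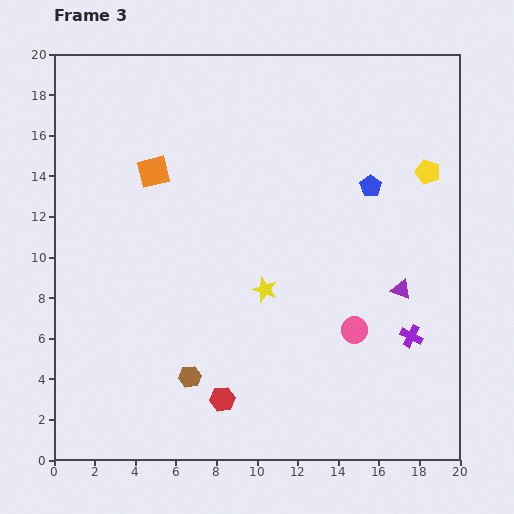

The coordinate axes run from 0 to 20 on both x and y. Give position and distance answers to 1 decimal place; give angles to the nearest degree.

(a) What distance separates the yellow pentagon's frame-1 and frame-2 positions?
7.2

The yellow pentagon moved from (13.9, 14.2) to (16.2, 7.4), a distance of √(2.3² + 6.8²) ≈ 7.2.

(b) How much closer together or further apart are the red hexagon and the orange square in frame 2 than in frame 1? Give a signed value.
+1.6

Distance in frame 1: 12.0. Distance in frame 2: 13.6.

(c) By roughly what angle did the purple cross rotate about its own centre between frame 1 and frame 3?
38° clockwise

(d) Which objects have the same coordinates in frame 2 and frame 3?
the purple triangle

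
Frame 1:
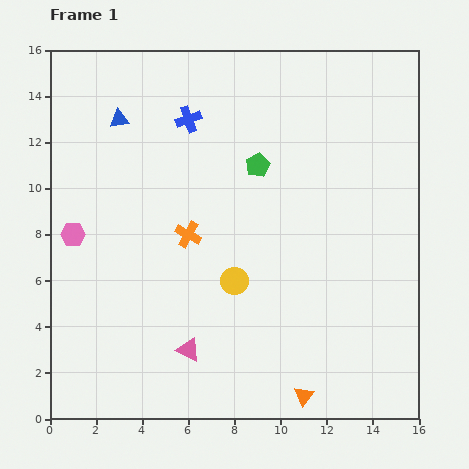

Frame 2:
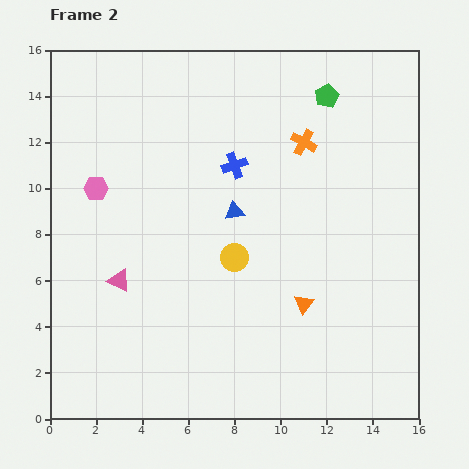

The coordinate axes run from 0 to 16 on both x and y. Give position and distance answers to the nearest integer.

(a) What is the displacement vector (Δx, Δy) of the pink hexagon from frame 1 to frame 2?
(1, 2)

The pink hexagon was at (1, 8) in frame 1 and (2, 10) in frame 2.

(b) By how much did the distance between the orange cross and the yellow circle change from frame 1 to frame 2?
+3

Distance in frame 1: 3. Distance in frame 2: 6.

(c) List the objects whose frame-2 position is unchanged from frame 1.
none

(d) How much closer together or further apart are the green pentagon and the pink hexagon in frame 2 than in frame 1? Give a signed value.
+2

Distance in frame 1: 9. Distance in frame 2: 11.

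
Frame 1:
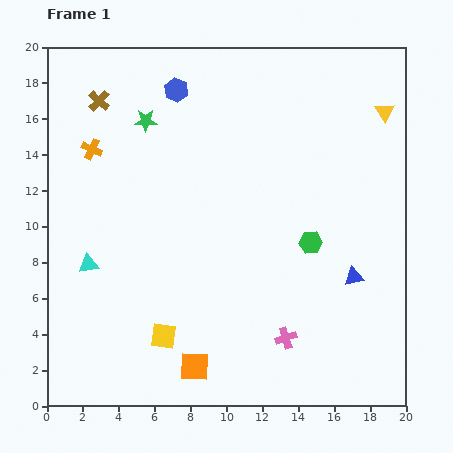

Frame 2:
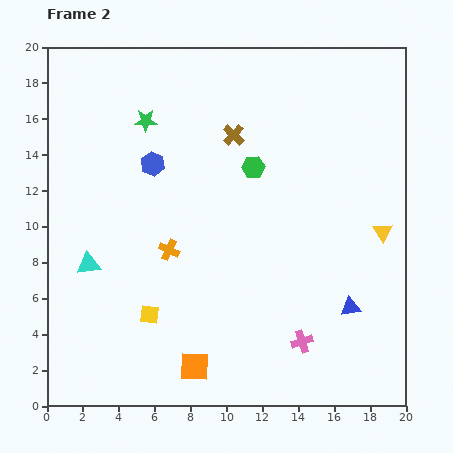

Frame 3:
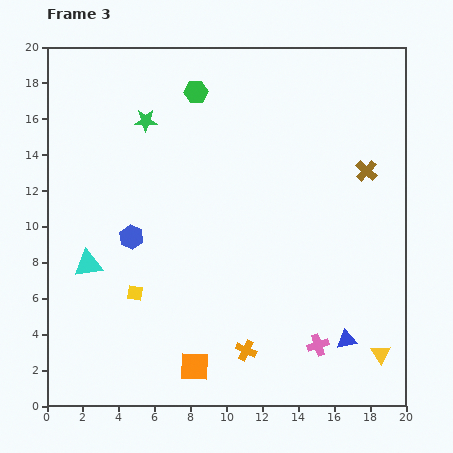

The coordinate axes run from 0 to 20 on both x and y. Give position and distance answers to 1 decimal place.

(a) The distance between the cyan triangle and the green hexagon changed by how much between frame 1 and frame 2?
-1.8

Distance in frame 1: 12.5. Distance in frame 2: 10.7.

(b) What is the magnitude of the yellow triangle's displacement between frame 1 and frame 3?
13.5

The yellow triangle moved from (18.8, 16.4) to (18.6, 2.9), a distance of √(0.2² + 13.5²) ≈ 13.5.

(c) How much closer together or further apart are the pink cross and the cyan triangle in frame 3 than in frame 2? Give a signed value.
+0.9

Distance in frame 2: 12.7. Distance in frame 3: 13.6.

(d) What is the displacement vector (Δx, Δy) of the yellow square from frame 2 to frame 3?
(-0.8, 1.2)

The yellow square was at (5.7, 5.1) in frame 2 and (4.9, 6.3) in frame 3.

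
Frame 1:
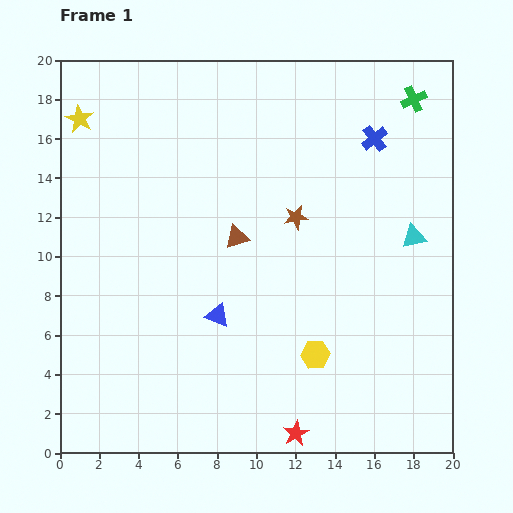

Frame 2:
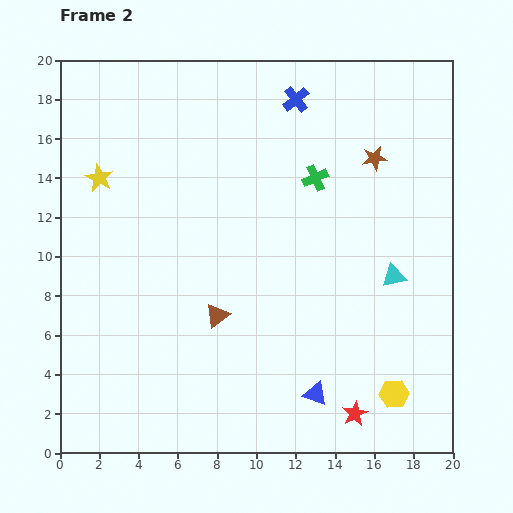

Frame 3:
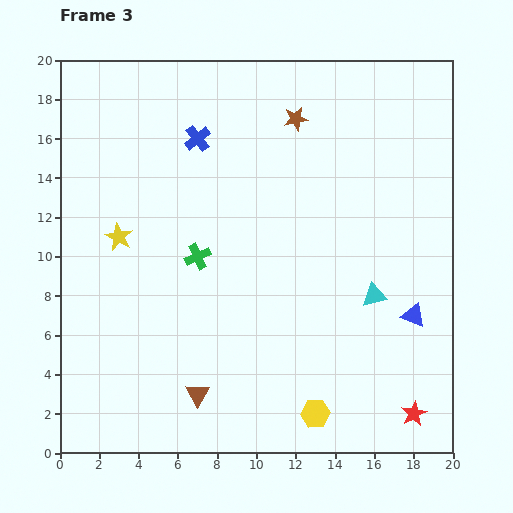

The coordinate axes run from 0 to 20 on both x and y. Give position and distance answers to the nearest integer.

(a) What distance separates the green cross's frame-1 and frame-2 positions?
6

The green cross moved from (18, 18) to (13, 14), a distance of √(5² + 4²) ≈ 6.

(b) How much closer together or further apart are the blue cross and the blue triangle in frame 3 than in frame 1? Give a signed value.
+2

Distance in frame 1: 12. Distance in frame 3: 14.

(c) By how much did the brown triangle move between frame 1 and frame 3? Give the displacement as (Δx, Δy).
(-2, -8)

The brown triangle was at (9, 11) in frame 1 and (7, 3) in frame 3.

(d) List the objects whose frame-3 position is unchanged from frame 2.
none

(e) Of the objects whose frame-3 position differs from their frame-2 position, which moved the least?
the cyan triangle

(moved 1)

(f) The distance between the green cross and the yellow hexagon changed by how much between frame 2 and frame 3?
-2

Distance in frame 2: 12. Distance in frame 3: 10.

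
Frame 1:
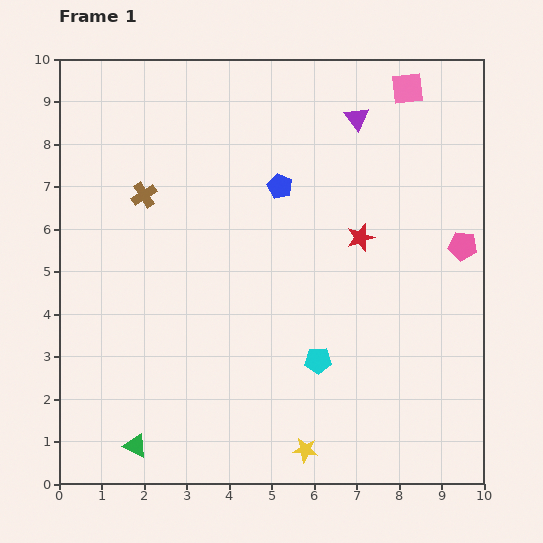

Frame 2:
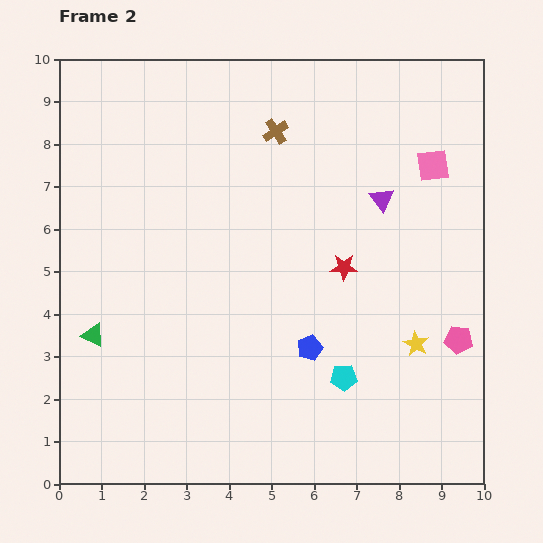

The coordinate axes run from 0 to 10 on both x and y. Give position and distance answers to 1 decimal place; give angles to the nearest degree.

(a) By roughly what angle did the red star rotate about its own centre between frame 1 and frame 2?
19° clockwise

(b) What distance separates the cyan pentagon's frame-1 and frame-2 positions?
0.7

The cyan pentagon moved from (6.1, 2.9) to (6.7, 2.5), a distance of √(0.6² + 0.4²) ≈ 0.7.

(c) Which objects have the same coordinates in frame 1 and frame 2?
none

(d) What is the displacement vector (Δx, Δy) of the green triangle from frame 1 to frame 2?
(-1.0, 2.6)

The green triangle was at (1.8, 0.9) in frame 1 and (0.8, 3.5) in frame 2.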